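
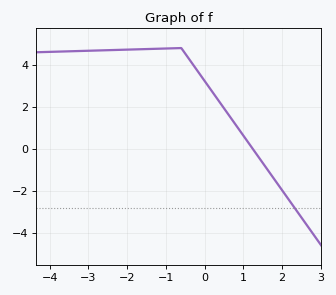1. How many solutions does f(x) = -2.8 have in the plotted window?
1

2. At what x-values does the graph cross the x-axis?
1.2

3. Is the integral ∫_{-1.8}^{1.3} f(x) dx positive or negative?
positive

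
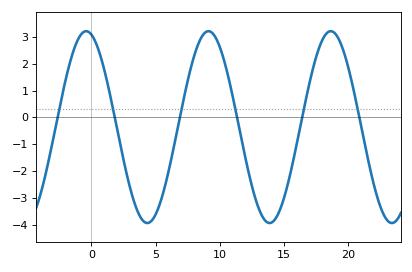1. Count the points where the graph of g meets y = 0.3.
6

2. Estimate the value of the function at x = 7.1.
0.5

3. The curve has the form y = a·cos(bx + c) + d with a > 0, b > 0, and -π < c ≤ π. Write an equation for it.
y = 3.57cos(0.66x + 0.27) - 0.36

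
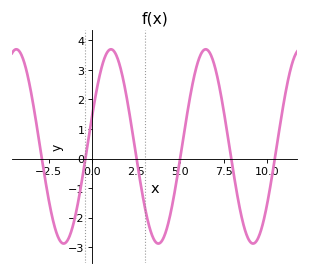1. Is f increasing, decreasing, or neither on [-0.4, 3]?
neither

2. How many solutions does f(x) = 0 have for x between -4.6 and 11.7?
6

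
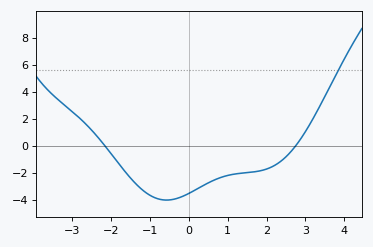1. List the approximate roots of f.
-2.17, 2.75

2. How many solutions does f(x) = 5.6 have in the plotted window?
1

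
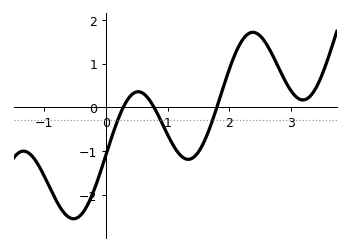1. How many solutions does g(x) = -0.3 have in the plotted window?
3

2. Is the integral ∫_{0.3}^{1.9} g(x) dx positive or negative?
negative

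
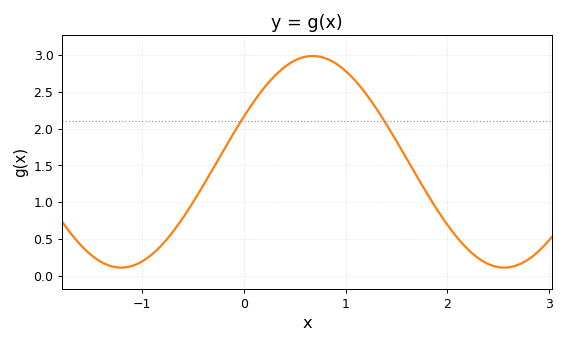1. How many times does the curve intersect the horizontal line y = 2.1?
2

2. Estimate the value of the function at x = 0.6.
3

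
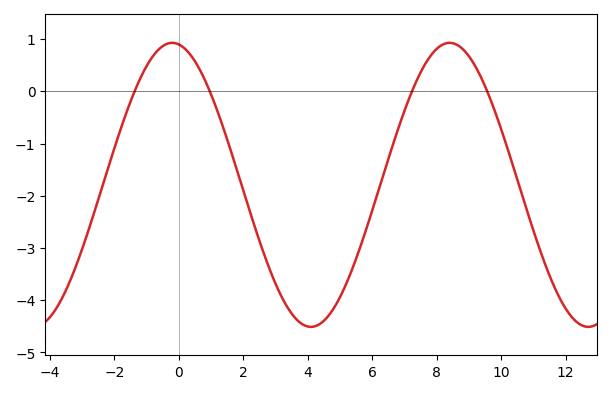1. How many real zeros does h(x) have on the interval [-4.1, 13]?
4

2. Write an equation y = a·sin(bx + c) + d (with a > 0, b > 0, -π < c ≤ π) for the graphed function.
y = 2.72sin(0.73x + 1.72) - 1.79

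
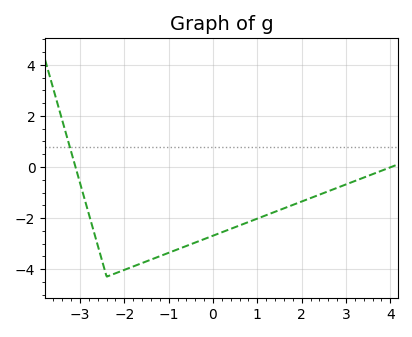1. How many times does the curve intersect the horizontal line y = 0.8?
1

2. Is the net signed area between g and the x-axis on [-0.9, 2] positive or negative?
negative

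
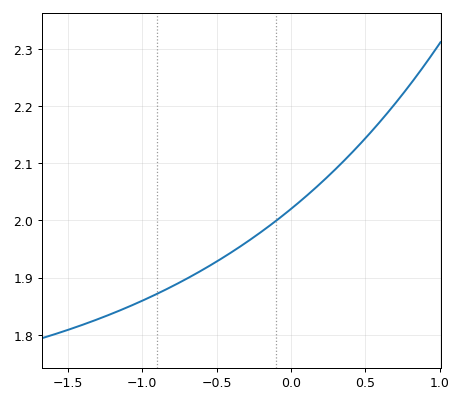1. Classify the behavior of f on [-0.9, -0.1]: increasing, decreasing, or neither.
increasing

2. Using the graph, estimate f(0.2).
2.07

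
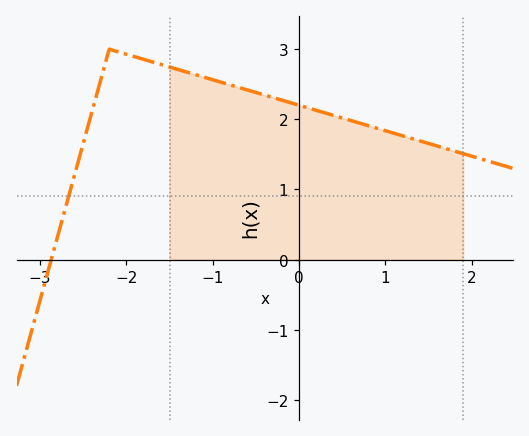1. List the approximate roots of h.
-2.87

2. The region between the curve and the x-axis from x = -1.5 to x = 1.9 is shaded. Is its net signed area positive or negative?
positive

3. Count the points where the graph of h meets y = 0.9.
1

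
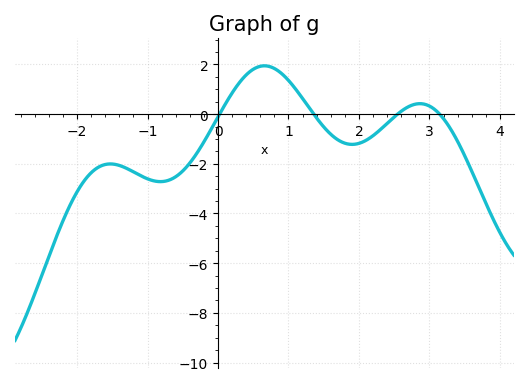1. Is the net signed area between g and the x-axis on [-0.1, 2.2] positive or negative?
positive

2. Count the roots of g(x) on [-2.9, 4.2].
4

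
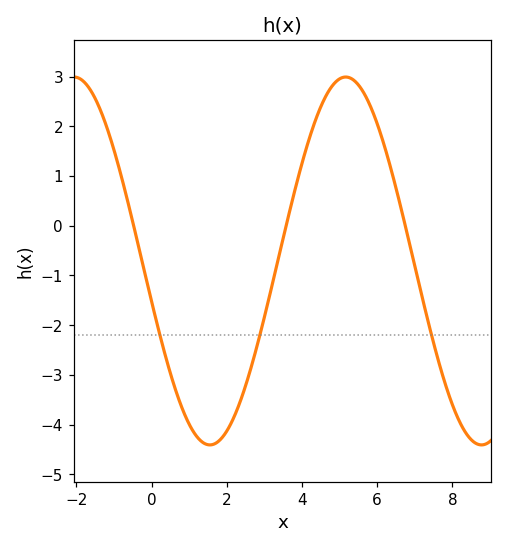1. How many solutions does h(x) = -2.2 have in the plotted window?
3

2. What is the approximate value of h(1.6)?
-4.4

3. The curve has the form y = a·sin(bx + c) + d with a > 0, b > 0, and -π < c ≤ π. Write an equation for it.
y = 3.7sin(0.87x - 2.9) - 0.71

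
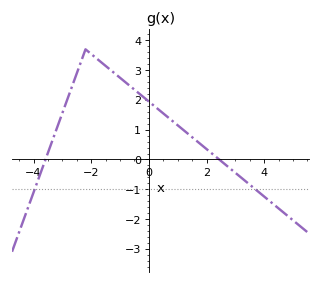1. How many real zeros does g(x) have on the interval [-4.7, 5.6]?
2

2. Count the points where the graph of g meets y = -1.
2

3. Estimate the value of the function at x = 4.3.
-1.48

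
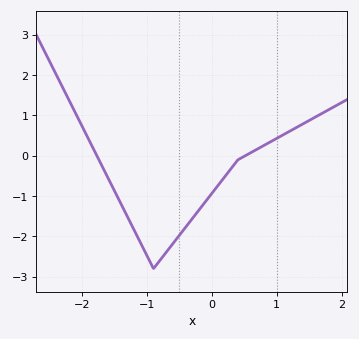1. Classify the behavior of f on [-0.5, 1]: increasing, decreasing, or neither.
increasing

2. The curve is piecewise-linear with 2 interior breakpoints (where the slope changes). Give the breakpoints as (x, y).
(-0.9, -2.8); (0.4, -0.1)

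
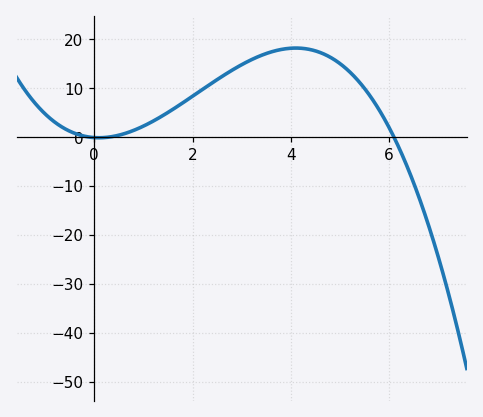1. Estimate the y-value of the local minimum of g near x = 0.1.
0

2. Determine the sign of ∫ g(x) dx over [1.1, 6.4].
positive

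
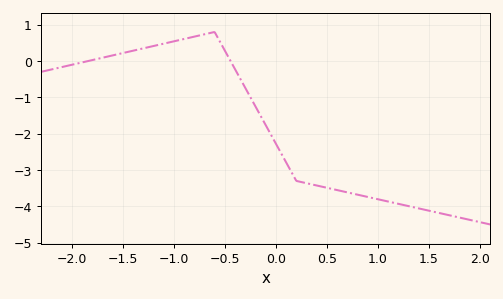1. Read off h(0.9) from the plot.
-3.7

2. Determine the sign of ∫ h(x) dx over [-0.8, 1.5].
negative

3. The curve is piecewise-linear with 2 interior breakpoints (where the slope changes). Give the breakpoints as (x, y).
(-0.6, 0.8); (0.2, -3.3)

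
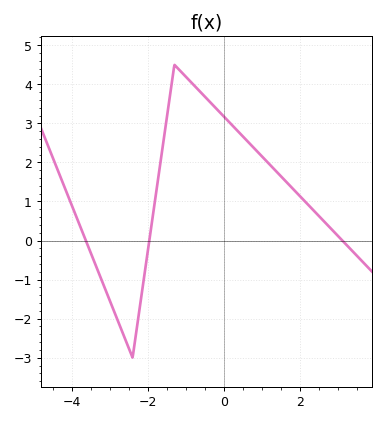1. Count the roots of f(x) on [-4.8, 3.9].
3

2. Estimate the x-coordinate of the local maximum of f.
-1.2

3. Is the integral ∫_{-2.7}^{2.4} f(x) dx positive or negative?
positive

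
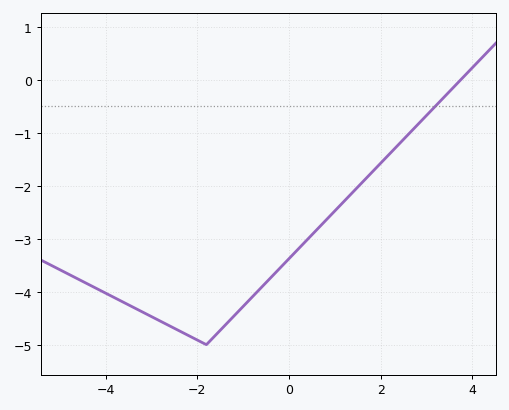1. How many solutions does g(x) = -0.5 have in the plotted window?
1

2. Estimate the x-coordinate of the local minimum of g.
-1.8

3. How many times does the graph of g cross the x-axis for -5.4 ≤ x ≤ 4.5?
1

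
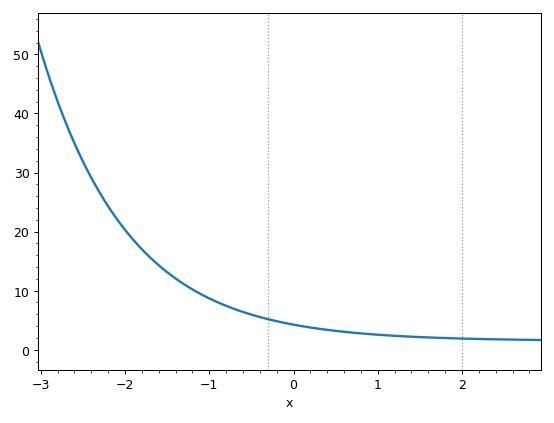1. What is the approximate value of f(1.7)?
2.02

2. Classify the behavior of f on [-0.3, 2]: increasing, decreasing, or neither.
decreasing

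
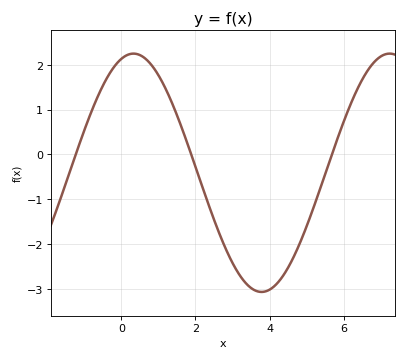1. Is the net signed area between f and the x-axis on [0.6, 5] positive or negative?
negative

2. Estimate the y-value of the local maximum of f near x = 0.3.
2.25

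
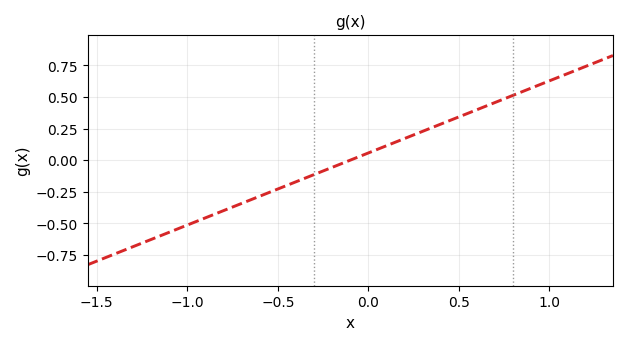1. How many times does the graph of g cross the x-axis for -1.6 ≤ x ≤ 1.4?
1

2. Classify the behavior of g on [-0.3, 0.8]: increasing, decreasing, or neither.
increasing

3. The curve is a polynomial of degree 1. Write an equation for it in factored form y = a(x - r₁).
y = 0.57(x + 0.1)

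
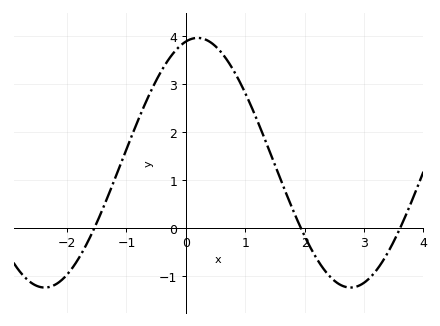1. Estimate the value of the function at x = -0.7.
2.55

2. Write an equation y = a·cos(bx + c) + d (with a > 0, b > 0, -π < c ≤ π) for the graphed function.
y = 2.6cos(1.22x - 0.242) + 1.36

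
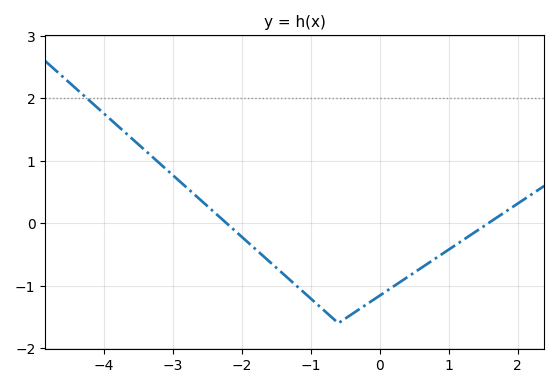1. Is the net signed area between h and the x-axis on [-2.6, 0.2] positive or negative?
negative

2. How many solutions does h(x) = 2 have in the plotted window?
1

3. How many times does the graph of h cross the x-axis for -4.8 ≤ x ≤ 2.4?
2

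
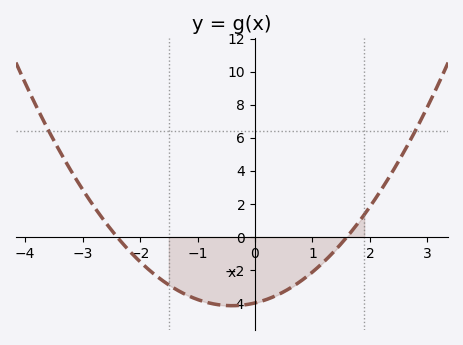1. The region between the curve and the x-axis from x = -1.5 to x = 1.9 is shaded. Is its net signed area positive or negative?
negative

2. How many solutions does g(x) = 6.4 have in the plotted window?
2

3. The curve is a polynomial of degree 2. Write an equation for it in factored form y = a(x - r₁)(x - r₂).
y = 1.04(x + 2.4)(x - 1.6)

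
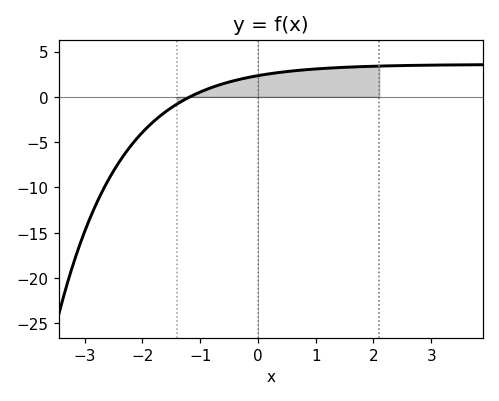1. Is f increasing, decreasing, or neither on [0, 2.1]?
increasing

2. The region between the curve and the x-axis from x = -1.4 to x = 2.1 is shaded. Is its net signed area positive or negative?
positive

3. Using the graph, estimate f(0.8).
2.98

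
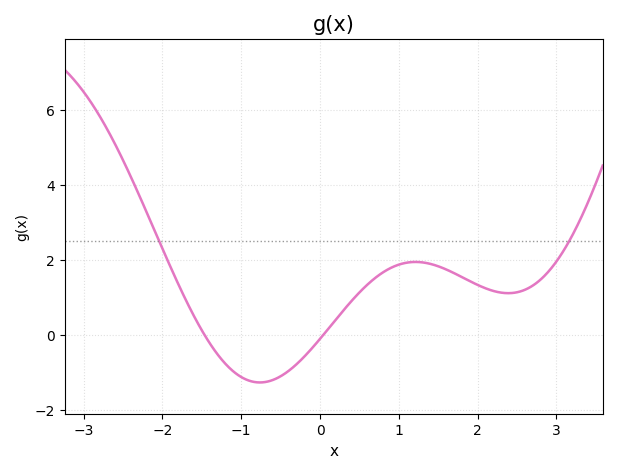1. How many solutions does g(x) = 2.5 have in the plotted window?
2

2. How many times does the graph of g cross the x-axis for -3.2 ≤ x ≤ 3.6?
2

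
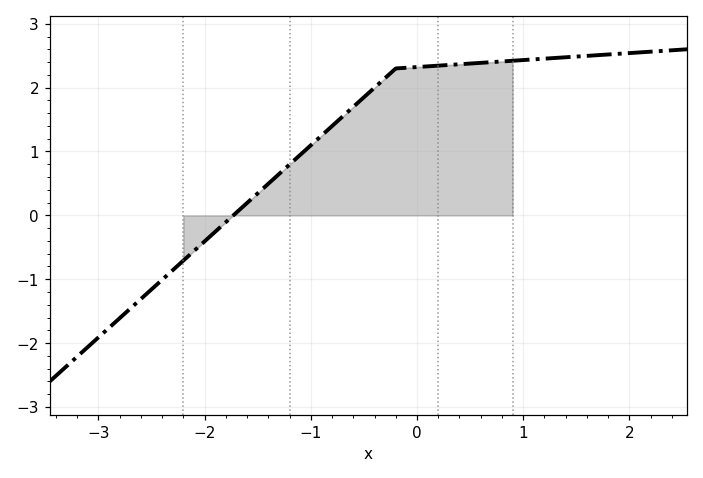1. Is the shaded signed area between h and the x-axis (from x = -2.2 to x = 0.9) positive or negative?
positive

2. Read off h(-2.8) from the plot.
-1.6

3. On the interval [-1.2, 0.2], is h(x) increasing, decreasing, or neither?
increasing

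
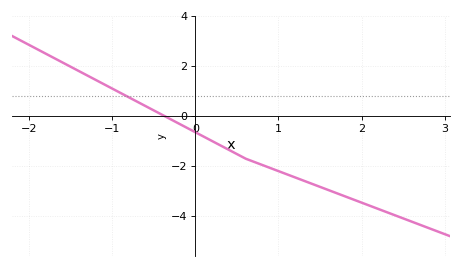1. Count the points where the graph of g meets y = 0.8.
1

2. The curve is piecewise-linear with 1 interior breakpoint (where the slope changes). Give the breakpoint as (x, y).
(0.6, -1.7)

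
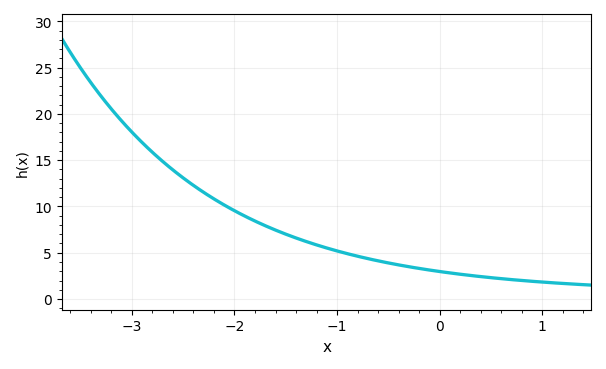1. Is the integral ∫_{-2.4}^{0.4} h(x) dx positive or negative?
positive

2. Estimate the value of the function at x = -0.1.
3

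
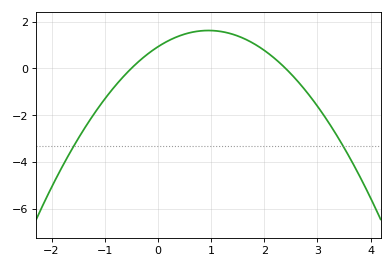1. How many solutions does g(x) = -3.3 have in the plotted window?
2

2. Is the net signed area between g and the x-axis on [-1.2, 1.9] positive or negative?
positive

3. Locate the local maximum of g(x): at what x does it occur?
0.9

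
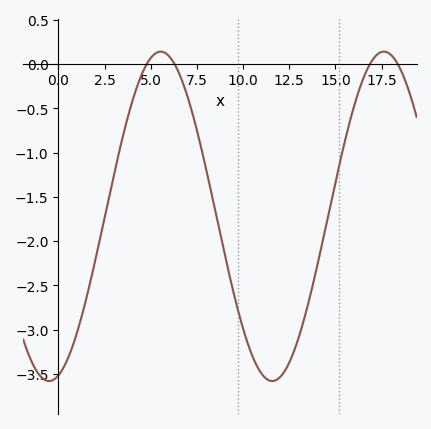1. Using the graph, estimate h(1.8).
-2.4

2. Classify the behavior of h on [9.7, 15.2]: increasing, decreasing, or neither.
neither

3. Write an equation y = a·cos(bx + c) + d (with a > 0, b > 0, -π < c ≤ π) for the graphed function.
y = 1.86cos(0.52x - 2.88) - 1.72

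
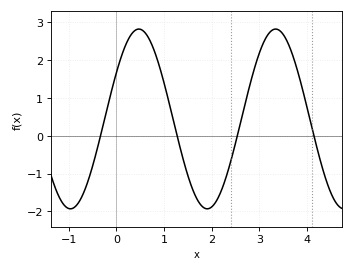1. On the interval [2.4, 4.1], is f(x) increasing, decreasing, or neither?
neither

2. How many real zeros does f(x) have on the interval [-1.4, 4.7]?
4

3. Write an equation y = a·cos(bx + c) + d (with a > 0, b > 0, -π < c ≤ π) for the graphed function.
y = 2.37cos(2.19x - 1.03) + 0.44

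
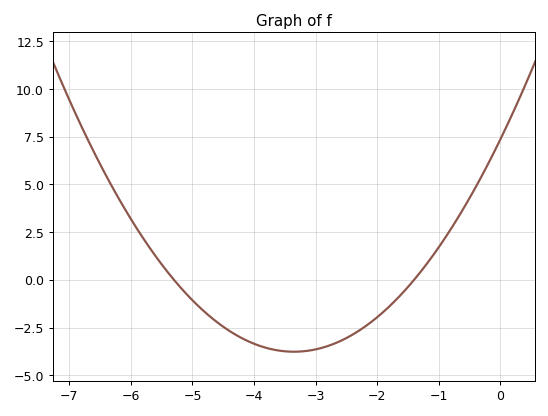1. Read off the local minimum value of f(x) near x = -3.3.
-3.76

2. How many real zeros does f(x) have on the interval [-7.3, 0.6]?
2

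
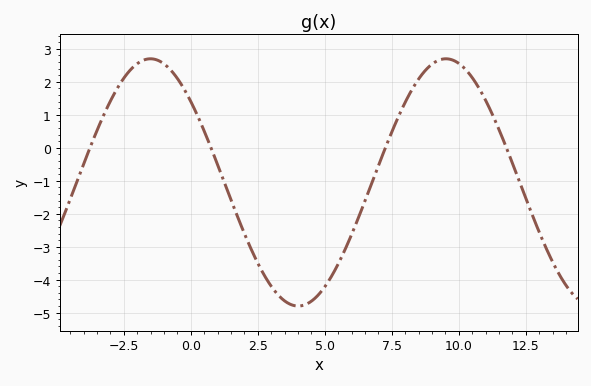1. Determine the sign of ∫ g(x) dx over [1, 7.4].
negative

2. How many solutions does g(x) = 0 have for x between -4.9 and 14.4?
4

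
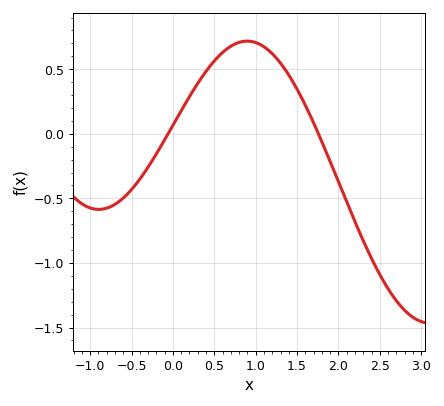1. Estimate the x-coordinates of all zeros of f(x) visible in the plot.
-0.1, 1.8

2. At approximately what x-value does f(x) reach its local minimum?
-0.9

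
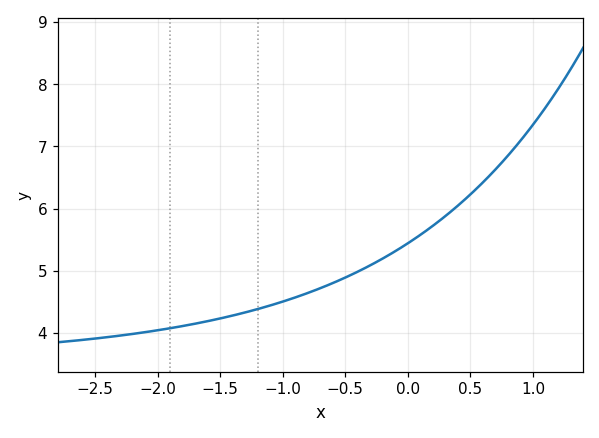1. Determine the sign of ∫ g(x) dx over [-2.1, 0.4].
positive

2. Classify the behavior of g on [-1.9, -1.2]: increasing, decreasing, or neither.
increasing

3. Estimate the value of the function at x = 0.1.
5.6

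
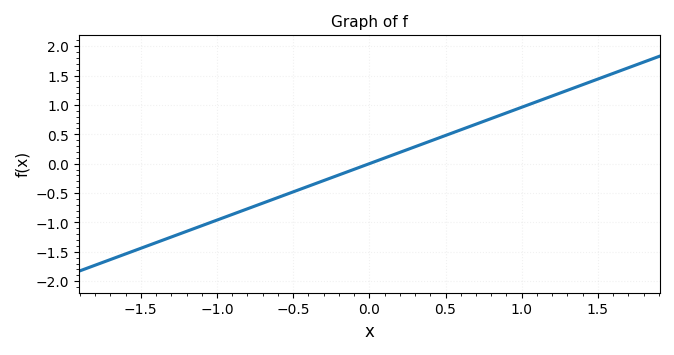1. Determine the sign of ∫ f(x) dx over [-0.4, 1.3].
positive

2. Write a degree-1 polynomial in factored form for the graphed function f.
y = 0.96(x - 0)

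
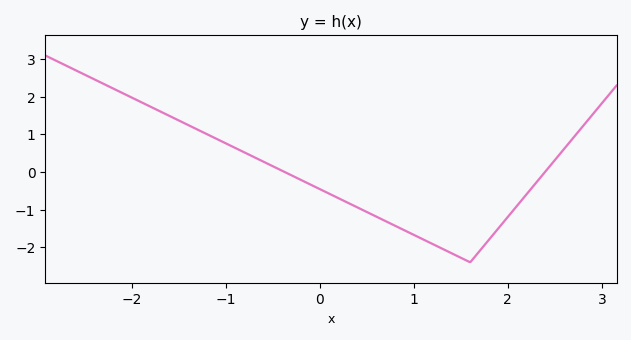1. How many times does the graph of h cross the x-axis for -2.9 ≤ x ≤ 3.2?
2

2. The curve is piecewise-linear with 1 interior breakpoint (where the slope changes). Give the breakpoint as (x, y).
(1.6, -2.4)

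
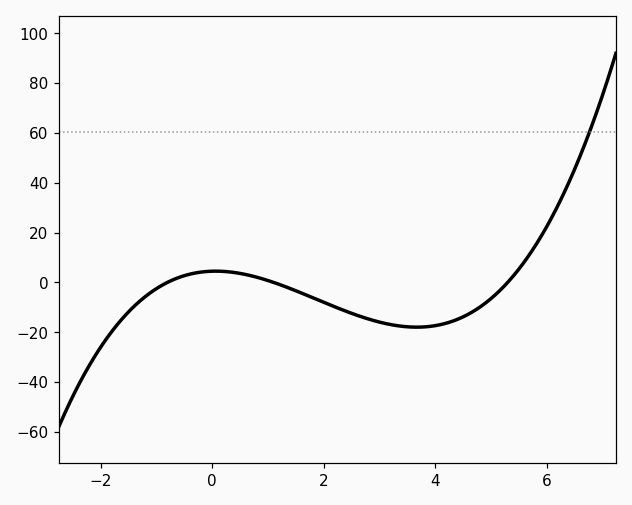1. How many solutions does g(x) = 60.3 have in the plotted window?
1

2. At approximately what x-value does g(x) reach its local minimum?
3.6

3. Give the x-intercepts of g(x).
-0.8, 1.2, 5.2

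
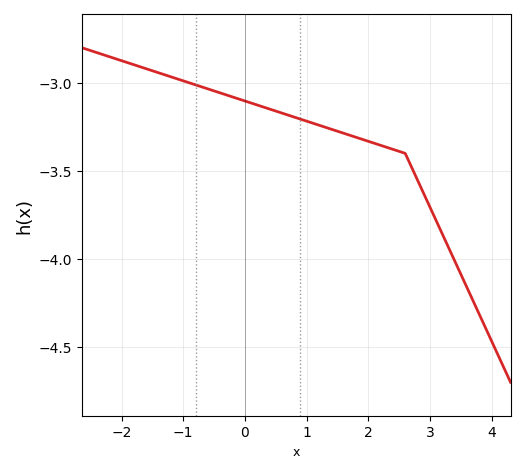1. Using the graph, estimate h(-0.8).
-3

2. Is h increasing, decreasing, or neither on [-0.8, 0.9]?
decreasing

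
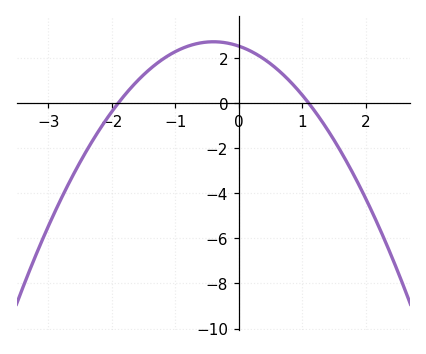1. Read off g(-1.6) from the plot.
0.98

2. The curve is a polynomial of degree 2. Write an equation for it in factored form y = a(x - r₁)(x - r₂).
y = -1.21(x + 1.9)(x - 1.1)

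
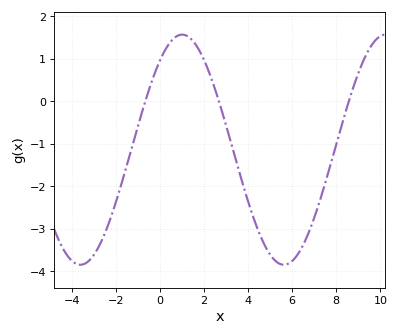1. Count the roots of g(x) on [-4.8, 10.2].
3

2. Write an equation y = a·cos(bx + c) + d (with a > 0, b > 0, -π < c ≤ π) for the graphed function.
y = 2.71cos(0.68x - 0.68) - 1.14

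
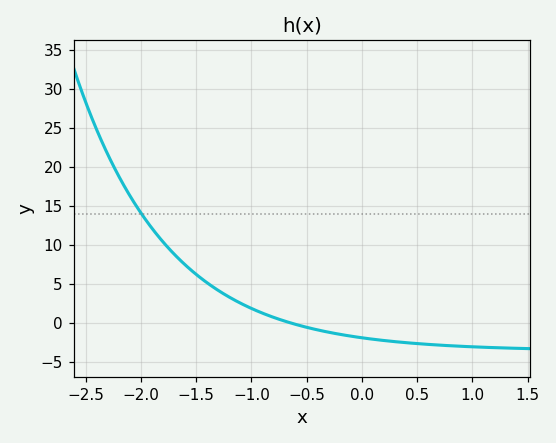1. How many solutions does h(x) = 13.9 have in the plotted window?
1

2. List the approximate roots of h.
-0.6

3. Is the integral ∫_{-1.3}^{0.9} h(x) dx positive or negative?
negative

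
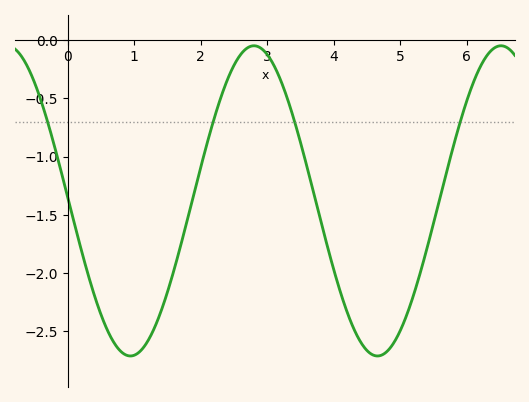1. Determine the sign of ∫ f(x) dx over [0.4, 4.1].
negative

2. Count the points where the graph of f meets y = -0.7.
4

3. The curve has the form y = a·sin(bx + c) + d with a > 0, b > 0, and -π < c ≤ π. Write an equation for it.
y = 1.33sin(1.69x + 3.12) - 1.38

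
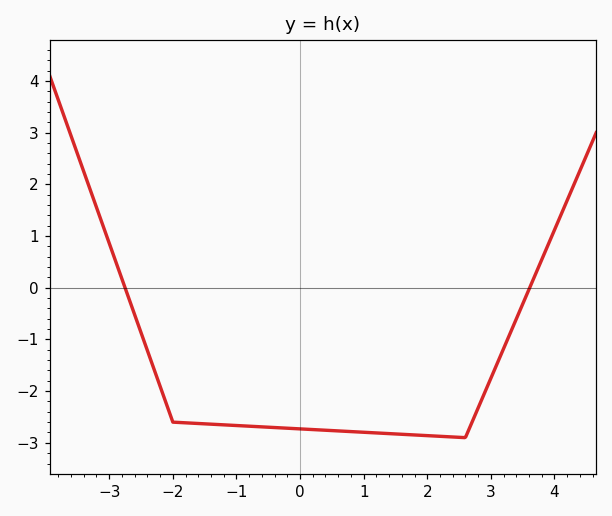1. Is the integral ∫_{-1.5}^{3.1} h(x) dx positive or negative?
negative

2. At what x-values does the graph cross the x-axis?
-2.75, 3.61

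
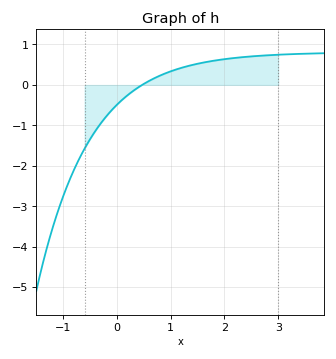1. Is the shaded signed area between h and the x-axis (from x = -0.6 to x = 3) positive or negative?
positive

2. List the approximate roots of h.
0.468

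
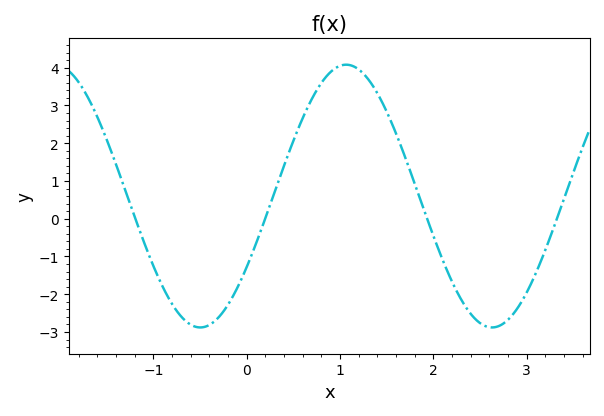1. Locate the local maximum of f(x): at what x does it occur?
1.1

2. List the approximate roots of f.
-1.2, 0.2, 1.9, 3.3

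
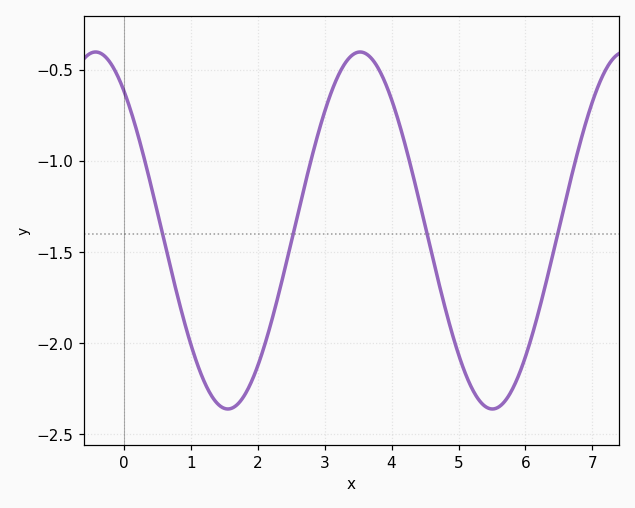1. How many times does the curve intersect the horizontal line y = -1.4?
4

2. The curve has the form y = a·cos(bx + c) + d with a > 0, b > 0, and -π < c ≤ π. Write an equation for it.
y = 0.98cos(1.59x + 0.67) - 1.38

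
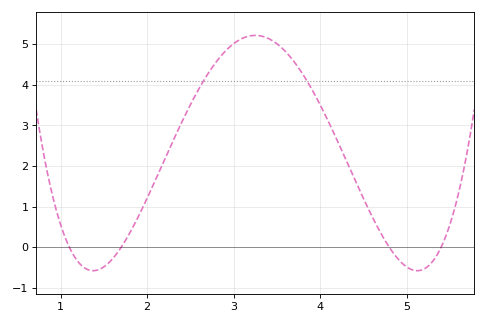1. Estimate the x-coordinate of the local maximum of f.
3.25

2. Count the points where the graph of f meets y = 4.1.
2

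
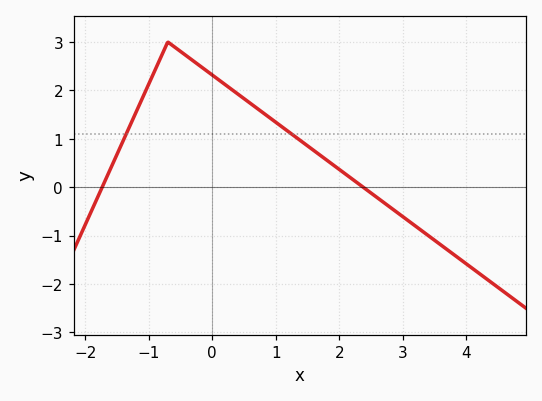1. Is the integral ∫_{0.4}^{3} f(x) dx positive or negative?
positive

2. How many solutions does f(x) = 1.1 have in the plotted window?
2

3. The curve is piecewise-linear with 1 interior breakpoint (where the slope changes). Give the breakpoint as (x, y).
(-0.7, 3)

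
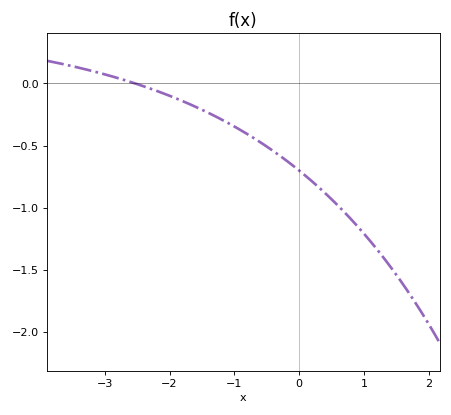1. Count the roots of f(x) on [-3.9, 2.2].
1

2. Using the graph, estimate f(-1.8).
-0.15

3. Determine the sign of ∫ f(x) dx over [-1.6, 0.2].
negative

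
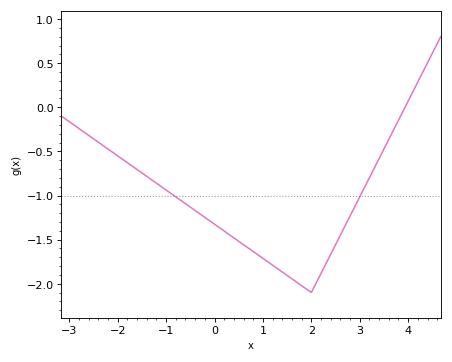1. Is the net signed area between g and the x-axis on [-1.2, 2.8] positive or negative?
negative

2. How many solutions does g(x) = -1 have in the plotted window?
2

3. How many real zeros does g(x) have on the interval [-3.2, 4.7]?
1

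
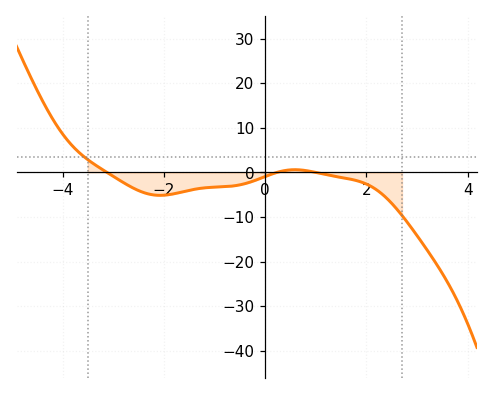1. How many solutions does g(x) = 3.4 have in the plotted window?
1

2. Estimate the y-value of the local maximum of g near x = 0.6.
1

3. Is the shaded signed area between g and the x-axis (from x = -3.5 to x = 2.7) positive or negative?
negative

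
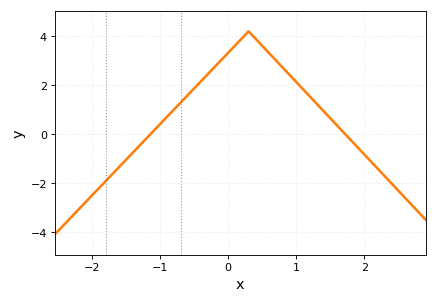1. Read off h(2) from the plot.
-0.833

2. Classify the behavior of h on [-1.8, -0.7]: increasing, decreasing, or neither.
increasing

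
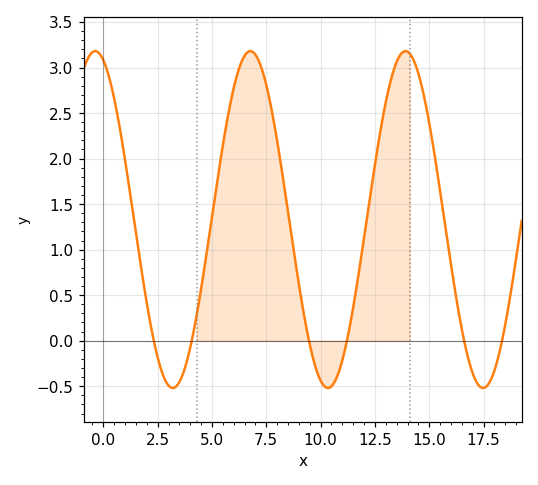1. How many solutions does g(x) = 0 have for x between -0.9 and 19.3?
6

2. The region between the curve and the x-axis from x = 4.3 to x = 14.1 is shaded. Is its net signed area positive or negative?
positive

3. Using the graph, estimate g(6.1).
2.87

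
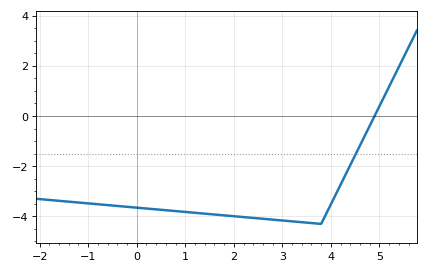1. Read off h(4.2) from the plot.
-2.8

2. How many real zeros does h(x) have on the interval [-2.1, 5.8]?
1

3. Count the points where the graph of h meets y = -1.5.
1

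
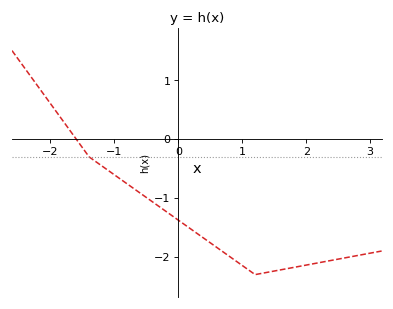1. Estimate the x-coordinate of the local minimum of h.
1.2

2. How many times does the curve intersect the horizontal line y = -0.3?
1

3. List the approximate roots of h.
-1.6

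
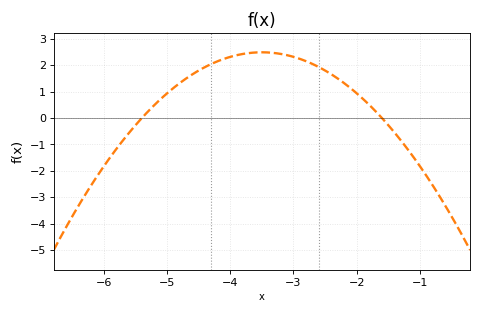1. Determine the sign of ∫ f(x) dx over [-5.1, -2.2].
positive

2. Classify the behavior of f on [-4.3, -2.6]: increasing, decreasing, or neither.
neither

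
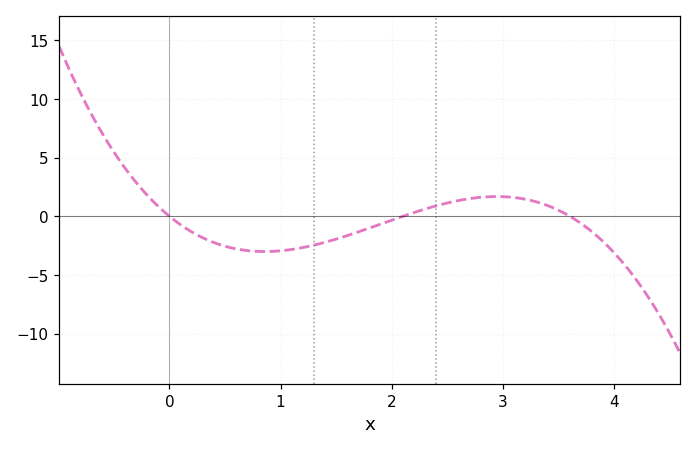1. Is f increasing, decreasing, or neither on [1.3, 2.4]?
increasing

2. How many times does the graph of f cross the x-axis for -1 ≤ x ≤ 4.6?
3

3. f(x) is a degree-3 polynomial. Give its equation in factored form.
y = -1.03(x - 0)(x - 2.1)(x - 3.6)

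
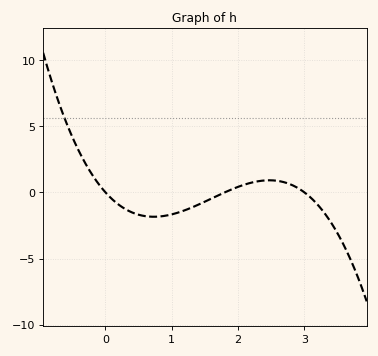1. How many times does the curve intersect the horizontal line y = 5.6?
1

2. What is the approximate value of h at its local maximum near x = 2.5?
0.912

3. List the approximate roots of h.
0, 1.8, 3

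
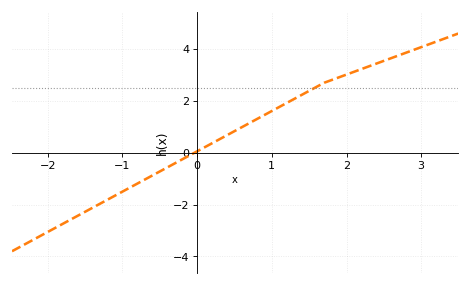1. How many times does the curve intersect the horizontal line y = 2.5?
1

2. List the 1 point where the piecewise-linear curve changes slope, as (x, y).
(1.7, 2.7)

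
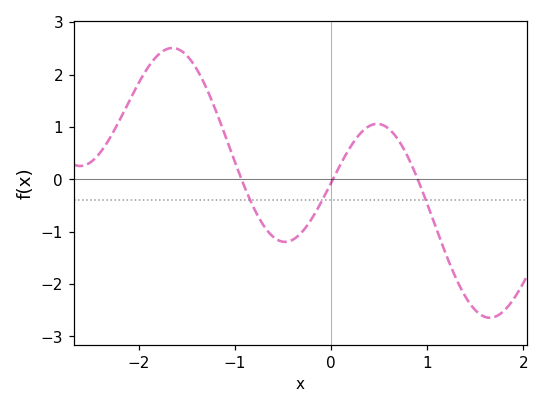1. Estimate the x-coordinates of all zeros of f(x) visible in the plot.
-0.931, 0.019, 0.902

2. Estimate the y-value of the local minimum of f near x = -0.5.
-1.19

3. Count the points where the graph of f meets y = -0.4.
3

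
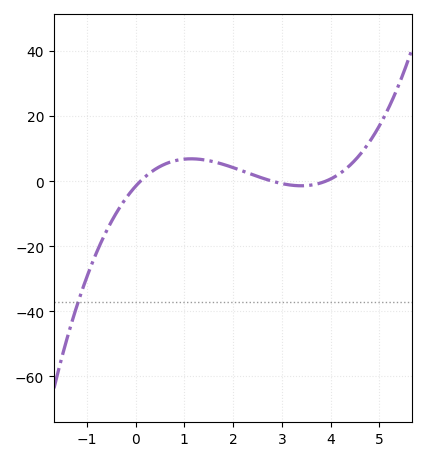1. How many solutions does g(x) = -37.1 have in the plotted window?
1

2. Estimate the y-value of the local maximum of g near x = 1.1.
6.86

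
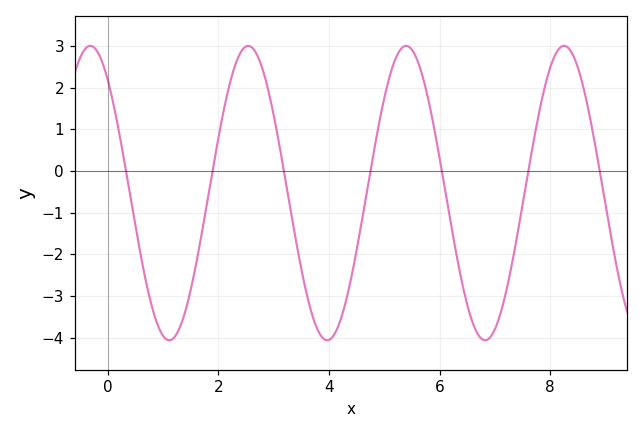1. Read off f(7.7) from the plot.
0.718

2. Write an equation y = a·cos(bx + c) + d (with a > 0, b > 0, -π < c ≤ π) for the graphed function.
y = 3.53cos(2.2x + 0.7) - 0.53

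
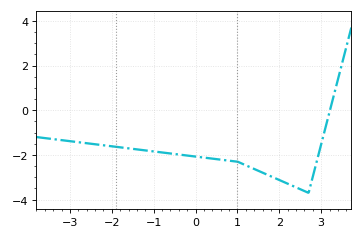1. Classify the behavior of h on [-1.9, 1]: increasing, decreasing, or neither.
decreasing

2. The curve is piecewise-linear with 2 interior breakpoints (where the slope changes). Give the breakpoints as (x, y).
(1, -2.3); (2.7, -3.7)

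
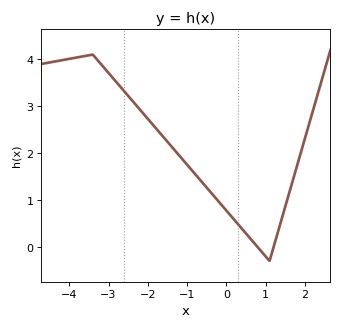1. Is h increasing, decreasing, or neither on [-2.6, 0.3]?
decreasing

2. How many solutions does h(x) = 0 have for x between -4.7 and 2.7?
2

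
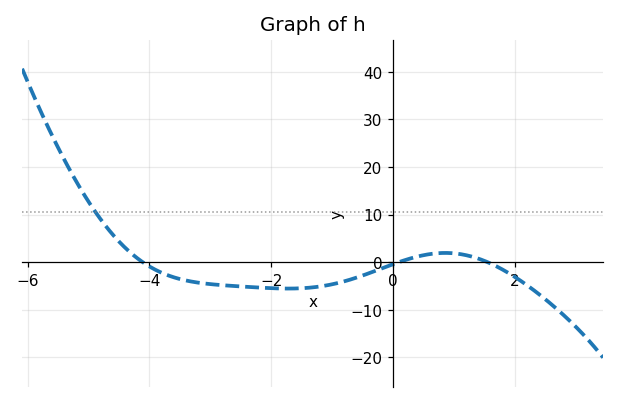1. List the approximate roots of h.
-4.2, 0, 1.6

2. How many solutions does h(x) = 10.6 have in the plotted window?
1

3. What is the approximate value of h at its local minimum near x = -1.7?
-6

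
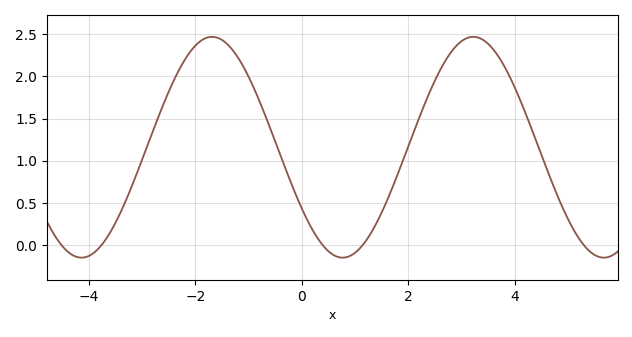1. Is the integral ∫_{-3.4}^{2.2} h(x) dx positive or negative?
positive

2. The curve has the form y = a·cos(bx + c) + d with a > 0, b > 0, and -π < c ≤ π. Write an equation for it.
y = 1.31cos(1.28x + 2.16) + 1.16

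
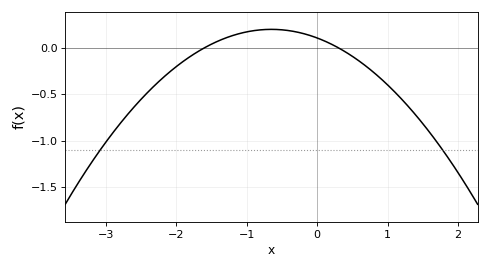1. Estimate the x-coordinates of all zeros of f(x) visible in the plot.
-1.6, 0.3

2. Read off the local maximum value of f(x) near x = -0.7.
0.2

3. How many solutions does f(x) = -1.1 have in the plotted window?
2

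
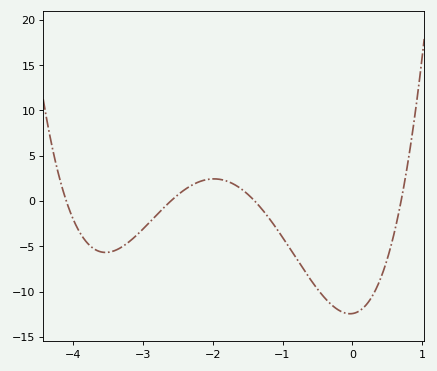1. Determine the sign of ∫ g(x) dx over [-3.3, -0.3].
negative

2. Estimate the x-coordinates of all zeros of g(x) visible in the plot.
-4.1, -2.6, -1.4, 0.7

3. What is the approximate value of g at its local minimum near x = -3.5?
-5.5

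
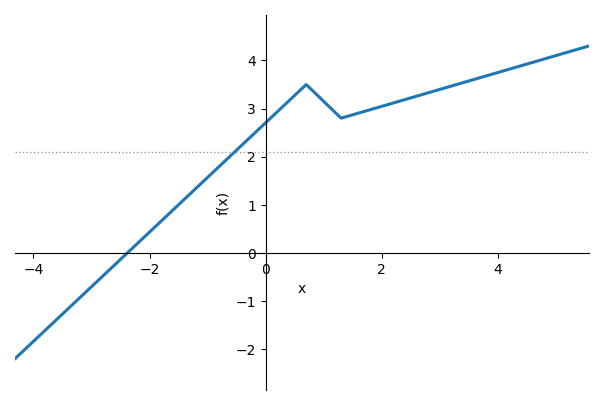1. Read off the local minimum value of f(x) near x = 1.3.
2.8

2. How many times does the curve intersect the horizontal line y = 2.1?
1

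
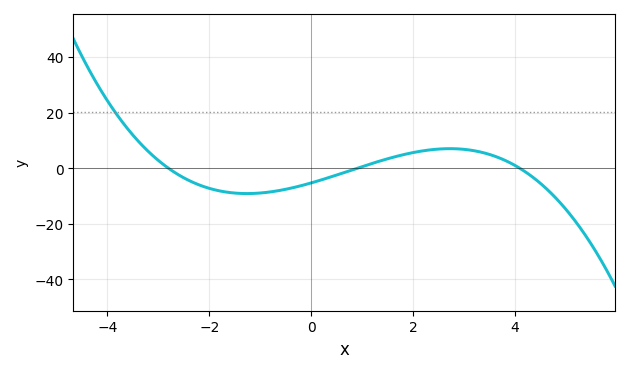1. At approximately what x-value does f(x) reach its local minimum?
-1.2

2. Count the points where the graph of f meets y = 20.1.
1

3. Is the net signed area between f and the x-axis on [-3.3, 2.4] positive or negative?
negative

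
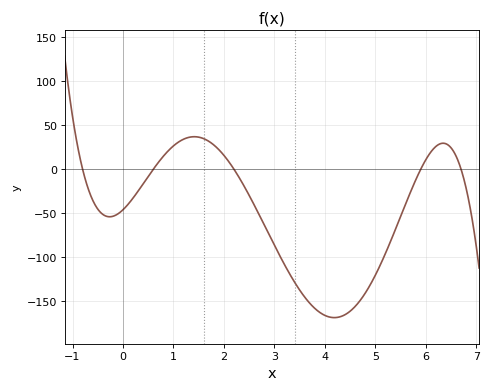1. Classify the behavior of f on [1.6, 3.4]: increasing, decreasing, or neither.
decreasing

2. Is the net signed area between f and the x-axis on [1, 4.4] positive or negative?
negative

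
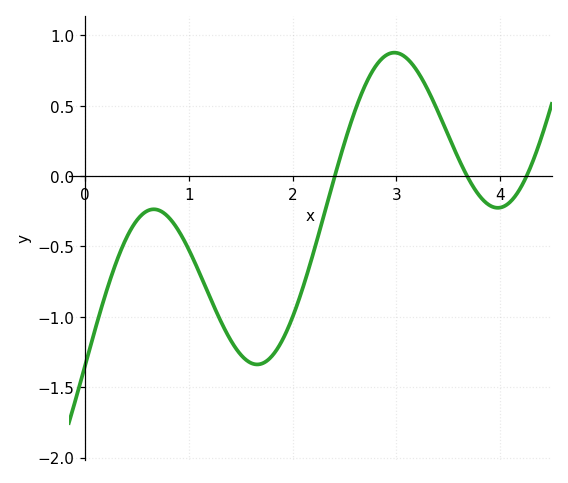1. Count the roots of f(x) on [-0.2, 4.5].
3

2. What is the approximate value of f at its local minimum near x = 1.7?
-1.35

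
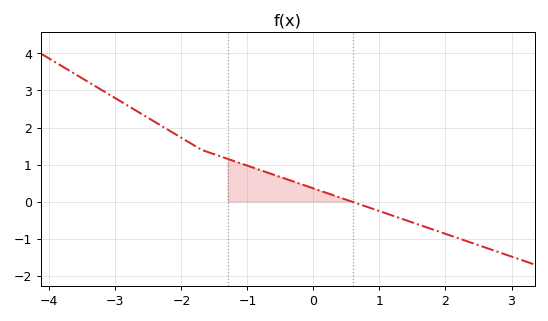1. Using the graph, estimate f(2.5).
-1.2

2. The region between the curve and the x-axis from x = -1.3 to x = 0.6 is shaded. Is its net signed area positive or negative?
positive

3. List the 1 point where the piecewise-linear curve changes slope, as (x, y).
(-1.7, 1.4)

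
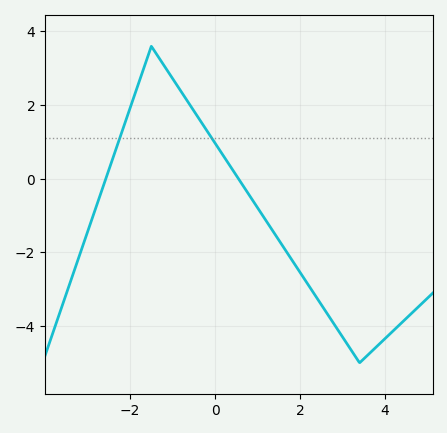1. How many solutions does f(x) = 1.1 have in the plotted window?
2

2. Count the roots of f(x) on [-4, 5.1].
2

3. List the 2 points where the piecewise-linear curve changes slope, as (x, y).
(-1.5, 3.6); (3.4, -5)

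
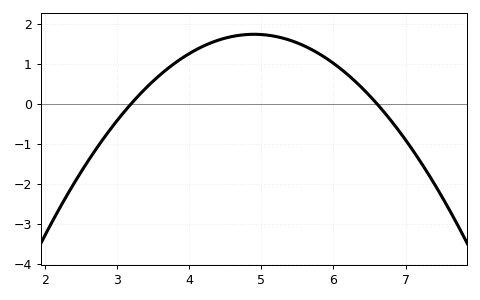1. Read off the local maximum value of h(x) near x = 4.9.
1.7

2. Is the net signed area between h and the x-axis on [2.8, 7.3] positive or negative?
positive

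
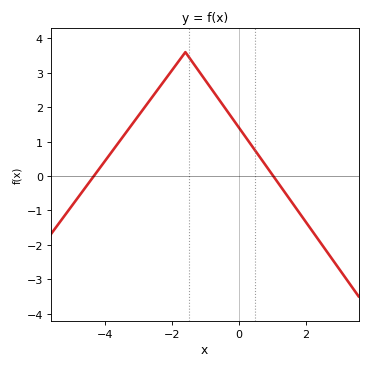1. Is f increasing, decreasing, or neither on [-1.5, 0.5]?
decreasing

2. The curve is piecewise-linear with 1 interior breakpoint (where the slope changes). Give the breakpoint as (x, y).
(-1.6, 3.6)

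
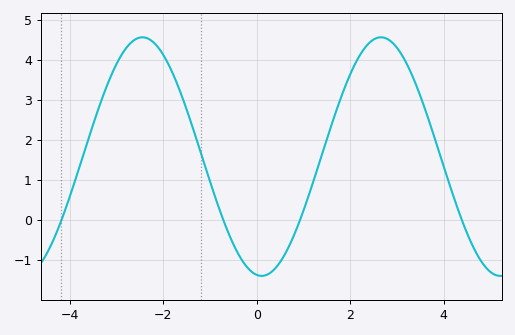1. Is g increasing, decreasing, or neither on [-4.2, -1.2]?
neither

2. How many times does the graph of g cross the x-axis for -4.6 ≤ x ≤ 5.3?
4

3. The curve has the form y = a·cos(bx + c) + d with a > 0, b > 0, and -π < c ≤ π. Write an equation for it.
y = 2.98cos(1.23x + 3.01) + 1.58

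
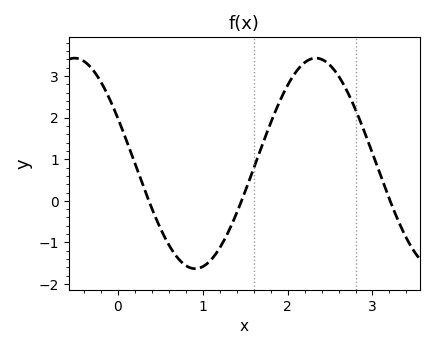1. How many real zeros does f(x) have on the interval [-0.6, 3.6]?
3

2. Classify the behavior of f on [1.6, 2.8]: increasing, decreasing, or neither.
neither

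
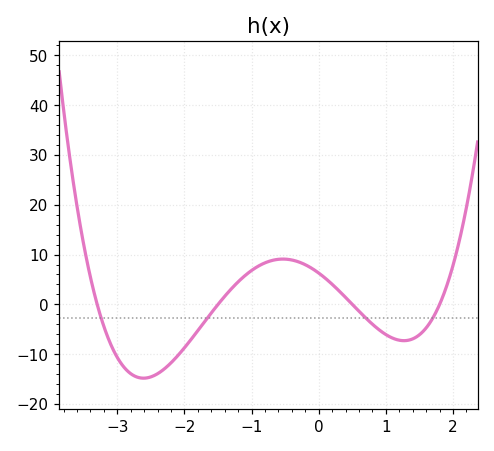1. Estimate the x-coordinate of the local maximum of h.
-0.5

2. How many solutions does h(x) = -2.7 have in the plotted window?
4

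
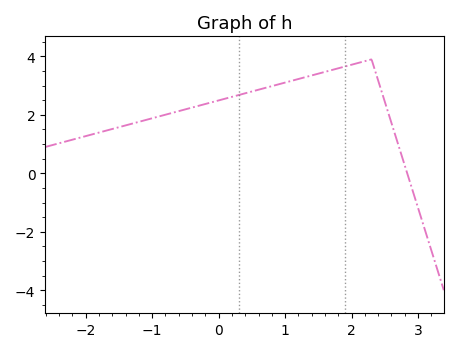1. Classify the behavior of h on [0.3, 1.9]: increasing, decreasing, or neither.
increasing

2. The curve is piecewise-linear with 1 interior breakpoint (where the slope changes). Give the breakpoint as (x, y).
(2.3, 3.9)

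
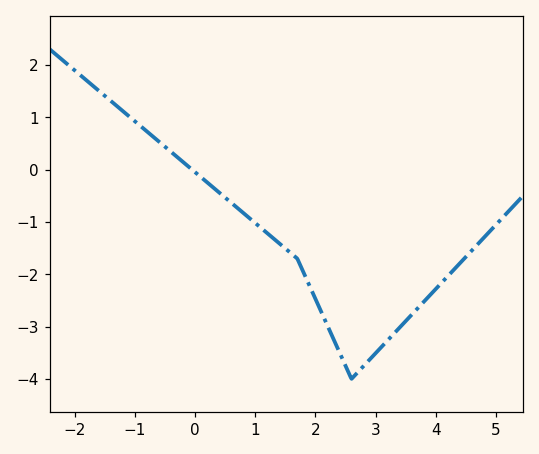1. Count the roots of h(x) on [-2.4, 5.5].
1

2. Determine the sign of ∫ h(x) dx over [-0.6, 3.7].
negative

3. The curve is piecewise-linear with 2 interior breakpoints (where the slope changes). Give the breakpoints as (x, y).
(1.7, -1.7); (2.6, -4)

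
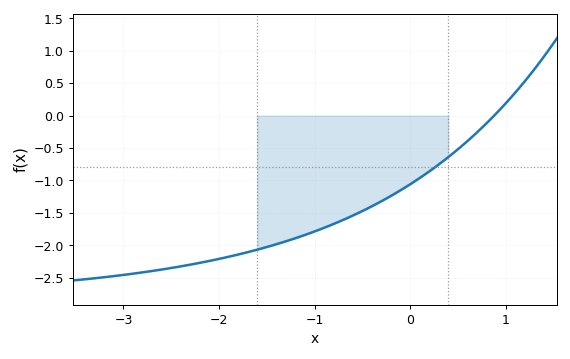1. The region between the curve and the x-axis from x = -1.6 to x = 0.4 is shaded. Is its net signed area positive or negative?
negative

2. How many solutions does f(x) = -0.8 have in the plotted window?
1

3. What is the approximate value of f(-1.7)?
-2.1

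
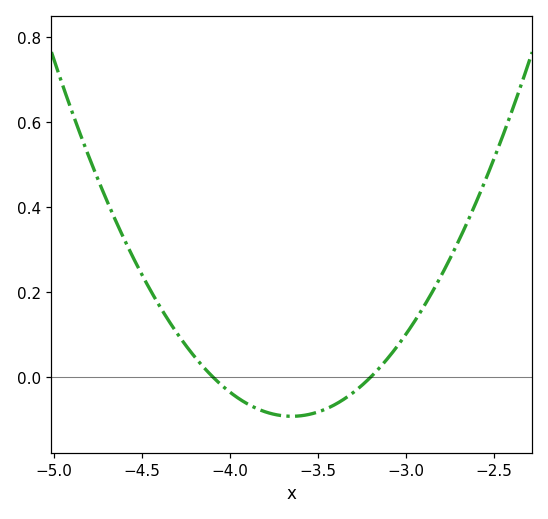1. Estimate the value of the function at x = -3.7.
-0.1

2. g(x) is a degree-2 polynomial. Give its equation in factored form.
y = 0.46(x + 4.1)(x + 3.2)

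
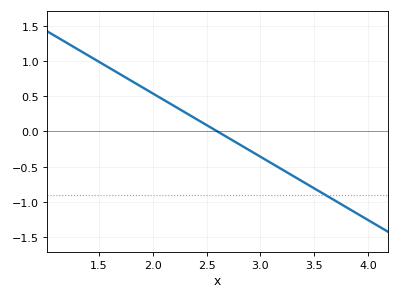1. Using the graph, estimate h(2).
0.55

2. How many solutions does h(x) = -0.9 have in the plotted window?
1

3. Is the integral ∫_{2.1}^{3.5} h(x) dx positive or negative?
negative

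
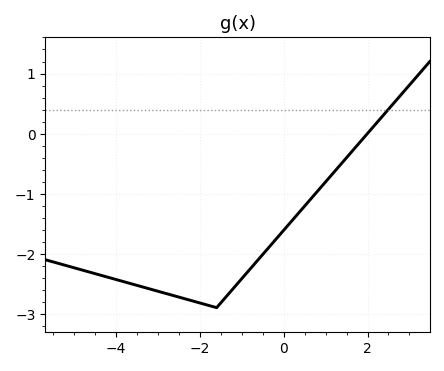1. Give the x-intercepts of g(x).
2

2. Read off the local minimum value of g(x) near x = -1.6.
-2.9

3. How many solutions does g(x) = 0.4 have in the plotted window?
1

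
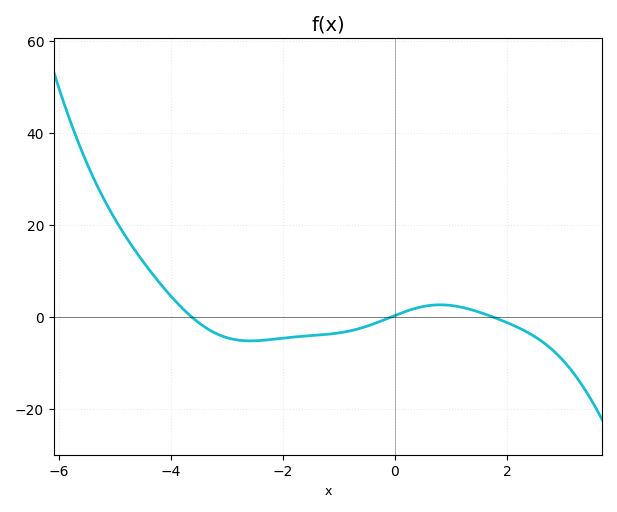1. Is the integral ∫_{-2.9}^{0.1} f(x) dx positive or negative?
negative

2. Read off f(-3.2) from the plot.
-4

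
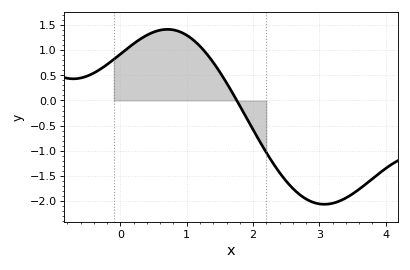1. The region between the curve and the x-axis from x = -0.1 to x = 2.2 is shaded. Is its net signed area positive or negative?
positive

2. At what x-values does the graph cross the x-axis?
1.76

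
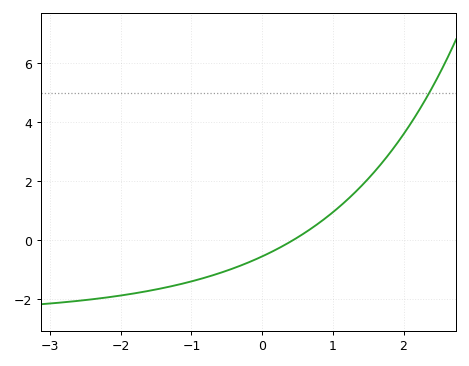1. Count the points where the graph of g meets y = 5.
1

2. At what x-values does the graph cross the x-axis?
0.443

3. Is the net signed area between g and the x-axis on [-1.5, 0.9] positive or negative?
negative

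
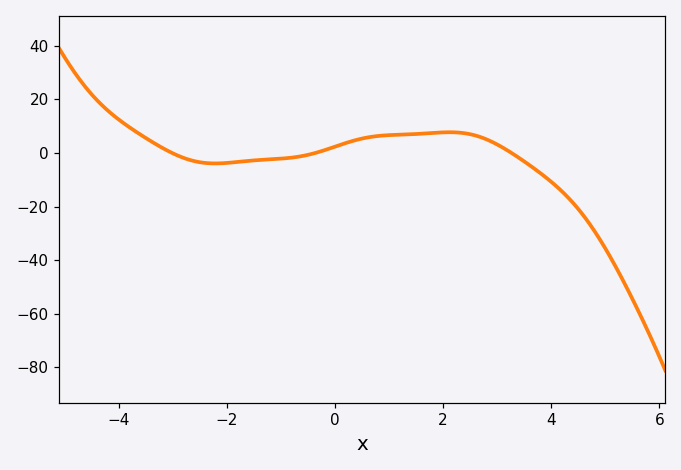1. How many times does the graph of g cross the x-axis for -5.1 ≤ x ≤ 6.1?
3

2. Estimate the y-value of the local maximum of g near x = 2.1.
8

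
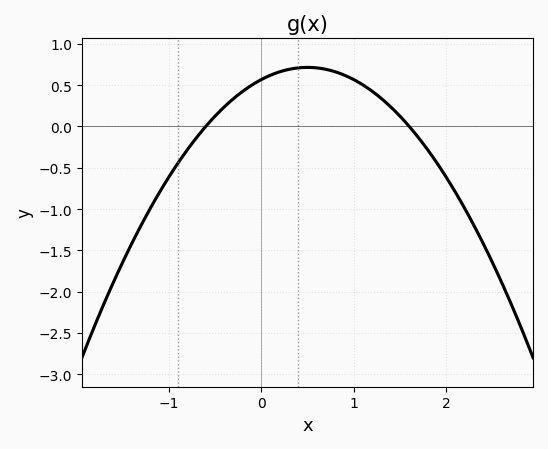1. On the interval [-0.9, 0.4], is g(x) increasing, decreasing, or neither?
increasing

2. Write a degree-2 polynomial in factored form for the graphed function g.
y = -0.59(x + 0.6)(x - 1.6)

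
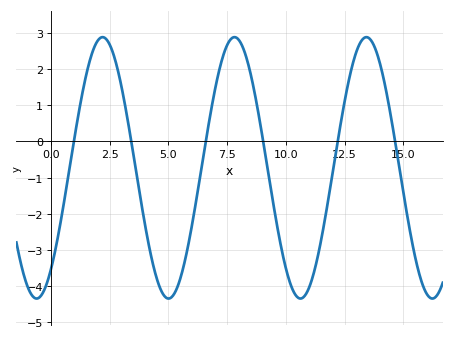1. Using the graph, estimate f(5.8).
-3.02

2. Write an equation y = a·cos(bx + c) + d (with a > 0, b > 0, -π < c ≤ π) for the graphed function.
y = 3.62cos(1.12x - 2.47) - 0.73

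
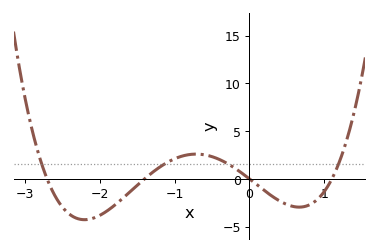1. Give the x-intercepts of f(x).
-2.7, -1.4, 0, 1.1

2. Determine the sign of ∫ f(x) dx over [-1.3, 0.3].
positive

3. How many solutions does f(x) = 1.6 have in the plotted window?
4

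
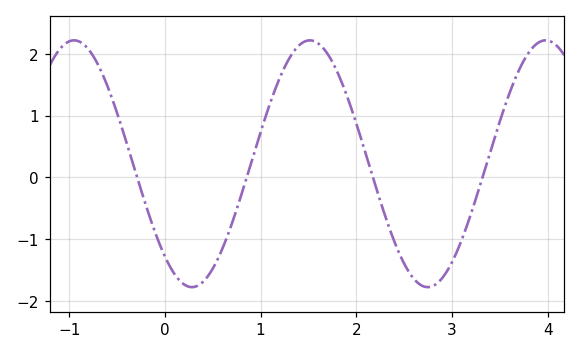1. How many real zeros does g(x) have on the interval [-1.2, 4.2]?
4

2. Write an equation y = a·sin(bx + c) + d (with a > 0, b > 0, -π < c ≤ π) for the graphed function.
y = 2sin(2.55x - 2.29) + 0.22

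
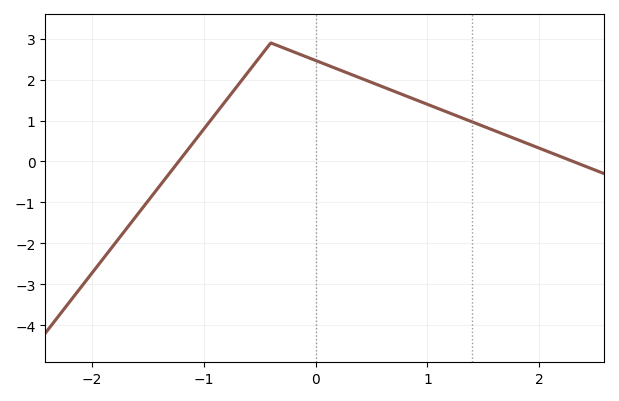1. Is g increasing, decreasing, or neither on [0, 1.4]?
decreasing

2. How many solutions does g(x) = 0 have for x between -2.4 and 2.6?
2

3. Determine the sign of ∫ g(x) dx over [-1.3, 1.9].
positive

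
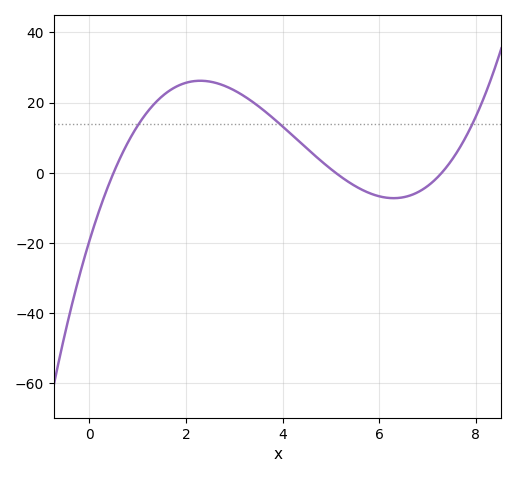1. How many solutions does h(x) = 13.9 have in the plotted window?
3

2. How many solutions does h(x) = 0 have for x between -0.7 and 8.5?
3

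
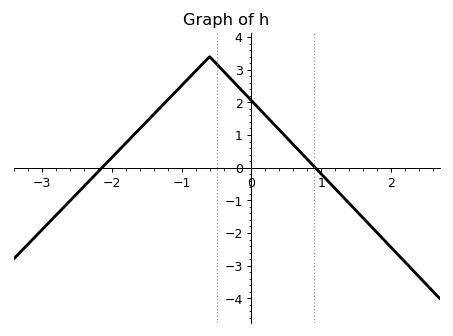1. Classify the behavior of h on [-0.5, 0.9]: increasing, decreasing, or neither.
decreasing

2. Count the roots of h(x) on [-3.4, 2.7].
2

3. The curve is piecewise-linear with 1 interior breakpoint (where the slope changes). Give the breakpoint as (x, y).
(-0.6, 3.4)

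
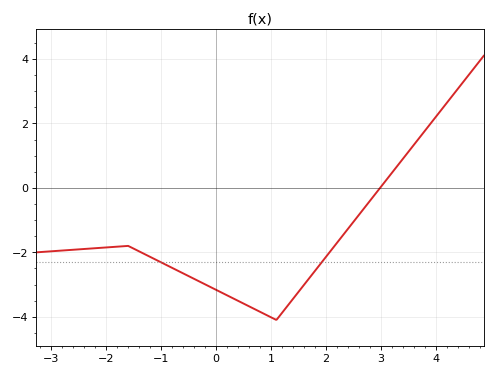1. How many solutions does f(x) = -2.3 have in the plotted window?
2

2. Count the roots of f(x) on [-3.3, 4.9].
1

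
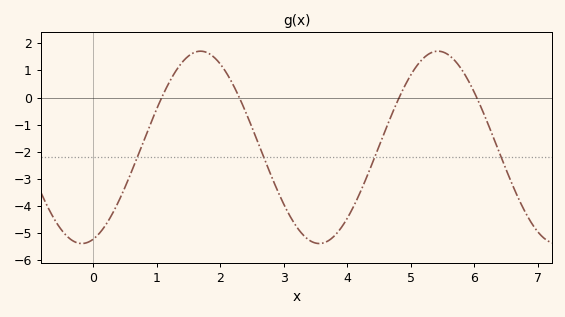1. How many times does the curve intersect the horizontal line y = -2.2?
4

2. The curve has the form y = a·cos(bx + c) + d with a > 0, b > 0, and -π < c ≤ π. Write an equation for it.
y = 3.55cos(1.7x - 2.8) - 1.84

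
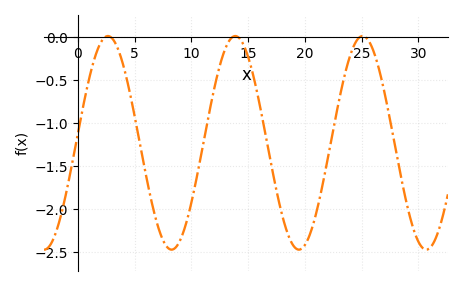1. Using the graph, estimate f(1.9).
-0.096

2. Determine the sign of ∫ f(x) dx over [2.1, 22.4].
negative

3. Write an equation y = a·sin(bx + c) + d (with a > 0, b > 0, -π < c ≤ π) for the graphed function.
y = 1.24sin(0.56x + 0.09) - 1.23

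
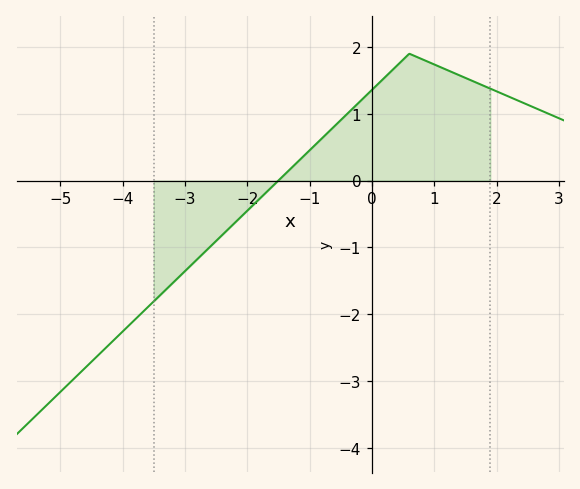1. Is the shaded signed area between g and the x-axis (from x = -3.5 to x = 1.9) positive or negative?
positive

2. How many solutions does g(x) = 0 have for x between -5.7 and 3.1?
1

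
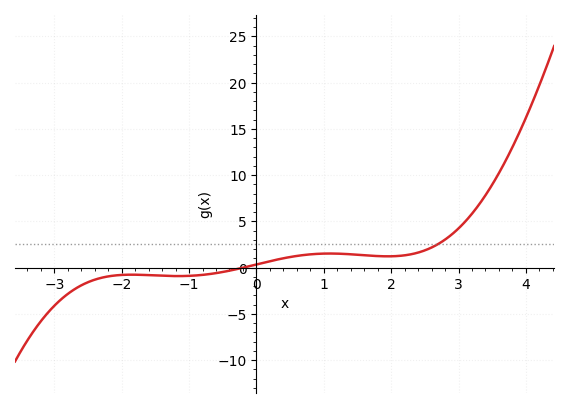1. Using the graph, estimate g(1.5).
1.39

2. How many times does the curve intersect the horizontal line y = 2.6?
1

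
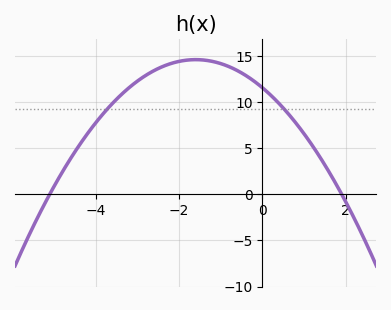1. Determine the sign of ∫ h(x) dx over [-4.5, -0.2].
positive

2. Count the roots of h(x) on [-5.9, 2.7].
2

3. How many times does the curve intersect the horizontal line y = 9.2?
2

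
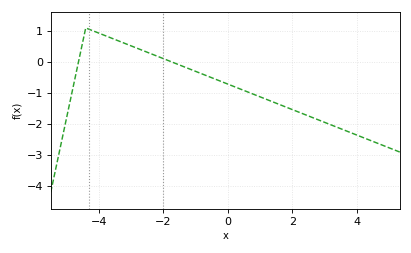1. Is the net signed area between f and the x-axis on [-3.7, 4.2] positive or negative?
negative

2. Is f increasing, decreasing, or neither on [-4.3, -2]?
decreasing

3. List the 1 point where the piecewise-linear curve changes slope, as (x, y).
(-4.4, 1.1)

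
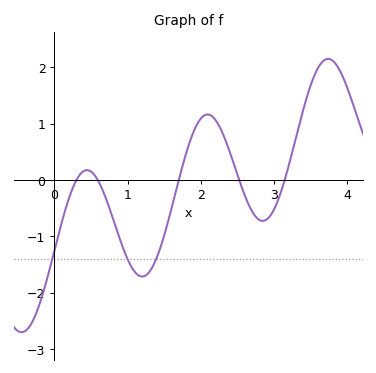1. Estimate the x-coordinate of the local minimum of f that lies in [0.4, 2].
1.2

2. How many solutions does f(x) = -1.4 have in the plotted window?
3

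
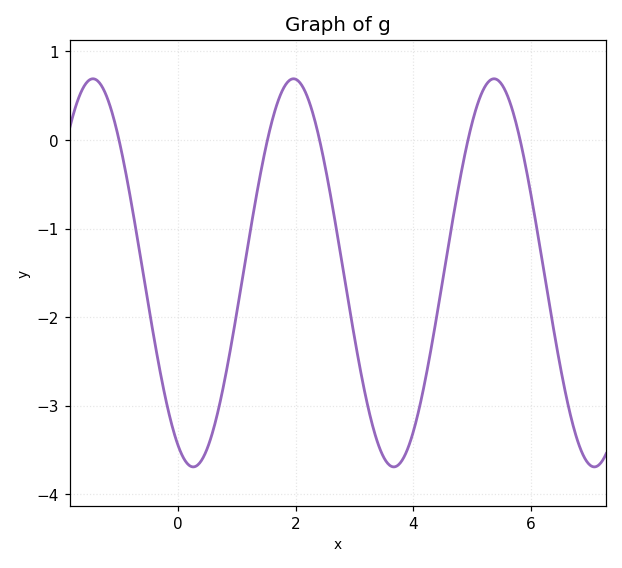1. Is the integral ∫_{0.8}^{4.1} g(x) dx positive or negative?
negative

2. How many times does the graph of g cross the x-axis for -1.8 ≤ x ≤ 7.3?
5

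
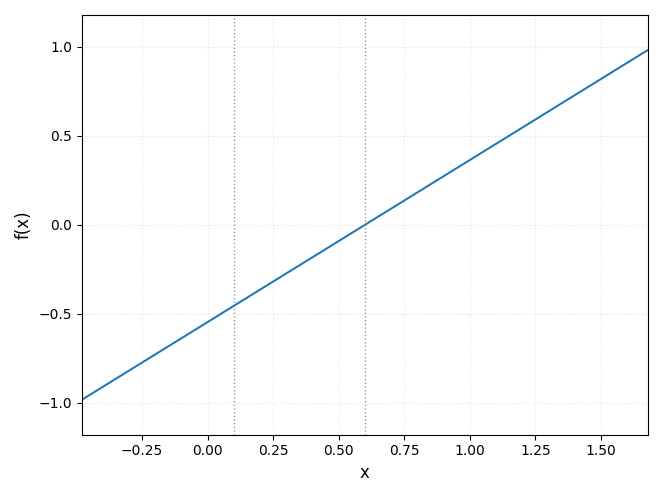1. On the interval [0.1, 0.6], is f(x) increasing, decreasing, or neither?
increasing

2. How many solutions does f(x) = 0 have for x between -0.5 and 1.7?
1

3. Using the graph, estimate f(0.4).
-0.182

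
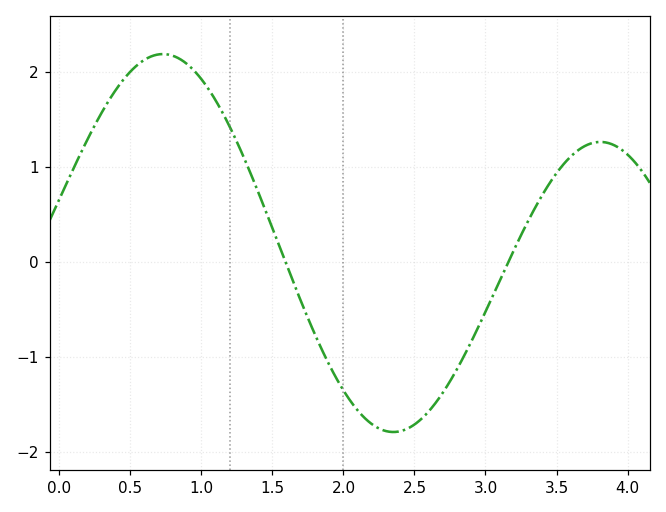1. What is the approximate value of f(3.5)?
0.933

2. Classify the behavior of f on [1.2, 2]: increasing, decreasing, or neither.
decreasing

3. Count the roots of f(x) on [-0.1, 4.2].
2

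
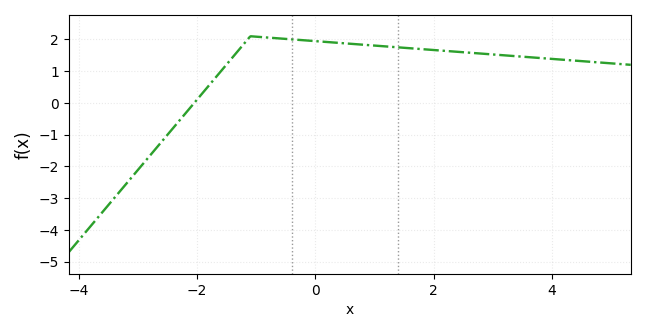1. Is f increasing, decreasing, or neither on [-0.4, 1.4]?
decreasing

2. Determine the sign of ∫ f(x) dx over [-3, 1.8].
positive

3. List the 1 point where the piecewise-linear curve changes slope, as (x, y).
(-1.1, 2.1)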